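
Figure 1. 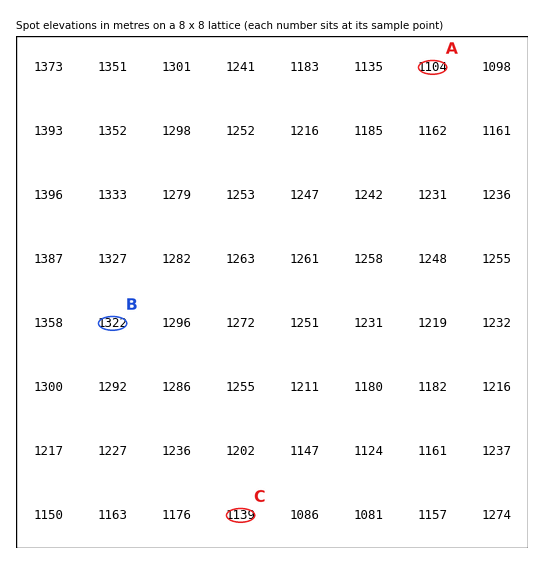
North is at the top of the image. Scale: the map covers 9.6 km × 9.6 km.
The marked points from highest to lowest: B C A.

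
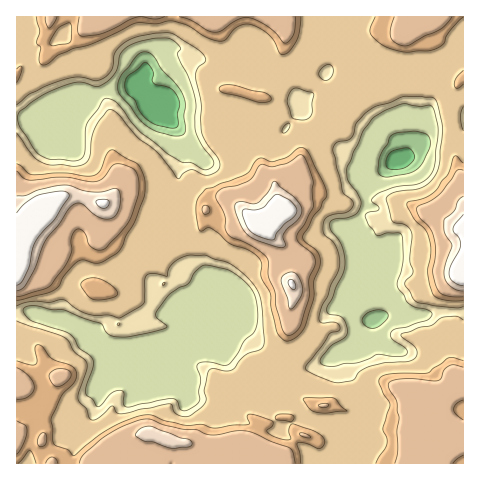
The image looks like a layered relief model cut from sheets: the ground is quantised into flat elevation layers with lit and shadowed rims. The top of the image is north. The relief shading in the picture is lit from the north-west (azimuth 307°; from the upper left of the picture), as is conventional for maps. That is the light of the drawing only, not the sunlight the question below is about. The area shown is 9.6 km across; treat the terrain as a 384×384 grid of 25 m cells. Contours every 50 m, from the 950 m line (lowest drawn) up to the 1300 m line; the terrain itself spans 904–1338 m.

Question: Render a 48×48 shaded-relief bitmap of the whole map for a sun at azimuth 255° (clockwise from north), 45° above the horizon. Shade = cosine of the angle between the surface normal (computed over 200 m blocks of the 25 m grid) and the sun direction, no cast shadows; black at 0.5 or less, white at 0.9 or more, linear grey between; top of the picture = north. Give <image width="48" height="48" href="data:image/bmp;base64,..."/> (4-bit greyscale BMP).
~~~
<image width="48" height="48" href="data:image/bmp;base64,Qk32BAAAAAAAAHYAAAAoAAAAMAAAADAAAAABAAQAAAAAAIAEAAATCwAAEwsAABAAAAAAAAAAAAAAABEREQAiIiIAMzMzAERERABVVVUAZmZmAHd3dwCIiIgAmZmZAKqqqgC7u7sAzMzMAN3d3QDu7u4A////AGnIVpmIiIiIiZiIiIiIYhaIiIiquoiHZTimRZqYiIiZmIeIh4h2QTmHiIibyoiIiDeDN4mpiJmqdVZnd3ZDR6lVeIeLypiIiDZzR4iJmJl0I0RGdlRFioRHeIibyoiIh0ZlV3d4iIYgIkZ3d4hnh1aIiZeLyoiIdneGV2RodVU0M3mIiIZ4hoqoiHaLy4iHVHeHVVNZY1Z3Mnu5iId3iKuVRXeb24iHZWVoZDFZhVd3Z53JiIh4iIdmZ4ityYiIiGVpgwBYh3eIiJ3JeIiIiHdmZ4m8p2ZoiESJgwA3iHd4iKy4aIiIh3ZFeZmYdVWKmDaYUiEmiIeIiKt0epiIh2RWiIiGVWiahXmVRTE3iIeIiIdmm6iIiHU2d3h2aKqIdZp1YwN4iIiIiIiImpmpiIdEZ4h3nMqId4hlQSaaqHeIiIiIiZrLt1dlVWeKy5iIiGUyNHm8uYdmZ3eIiJzd1yR3QlaKmIh4hyJHibuql3dVZ3eIiJzu2CFEM1aJiIm6dzaam8qYh3ZUZ4iIiJ3+2CADZmeJmau6mVaIiqqYd3ZUV4iIiJ7+2TACR3iInNuqqVVlaKymRWZ3VneIiL7u6hASN4iIvcrduhR1NqpkV3Z4dlZ4i+7u1wAzJYiJzKvu3QJWM3h3d3eIdlV5vczclkIlI3iIq7zu3DI3Y1iHeIiHZneaupvbiHMUIniIrMzdzEM2dWmXVniId4mZmazKmGEUEnmIrcvdzWQ1ZXmXRGeIiIiJu8y6ZBFUA4mXrMvtzYY0ZXqoU1eIiImb3N2lIhRRJpqYnM3tzJhjRYmYczaIiJqrzeyGMhIhWKuqq87cu5mFJImpZBR4iKyZzth4cwAlZ4mbu92pq6mHM3u4QyJoiLyay4aZcgEmhTasu8mImamHVGiGRDJXeKqrp2ipQTM0VDeqmHiamXZmZERXdkFHeJmZh3iYRWUzMjaIhmerqERVQyR5hzFHZ4dniJqXZ2MUMVd2ZXm8uxNUQ0abphFmVlNqmKuWd2ElM1dUWJrNu1QjRHq7gzVkJEW9qJlliVBFRFdCWbveqEEVZ63JZWYxNnvsiIh3iWNWZUZkWavupwBYiL25d2IDZ53ZiIh3iHd3djV2Z5vupwN4iK25hhAkWM64iIh3eId4hjRneInOp0aIiKu5cgATjO2oiIiHd4iIhlRXiInOlmZ4iIq6UABHve24iIiHZWqYh2VWeJndhkVniImpMAJ4ve64iJmGQ4uoiHd2aJnMh1VWeImnMSWJzu65mZhlRZuYiIiIeImZiHd2VoqWMUmrzO2ph2Z3d5iIiIiIiHiZq1aIiIqEAVm8u9yYd3iIiIdomIiIiIiIq1eYeIiFEUe8rMqYiIiIiIdpmIiIiIiIiHmnV4iGIleqq6qpiIiJh3iIiIiImYiIiJmod3d3Q1iZq7uph3ibpmiIiIibuYh3d4qnarlmZmZ5vLq5ZnittDeIiIq8uXZmZorIW9qHVXiImry4RYrNkxaImIq6uYdlRIraWLqIhmmXi7uYdou6cxaIiImquYiGQg=="/>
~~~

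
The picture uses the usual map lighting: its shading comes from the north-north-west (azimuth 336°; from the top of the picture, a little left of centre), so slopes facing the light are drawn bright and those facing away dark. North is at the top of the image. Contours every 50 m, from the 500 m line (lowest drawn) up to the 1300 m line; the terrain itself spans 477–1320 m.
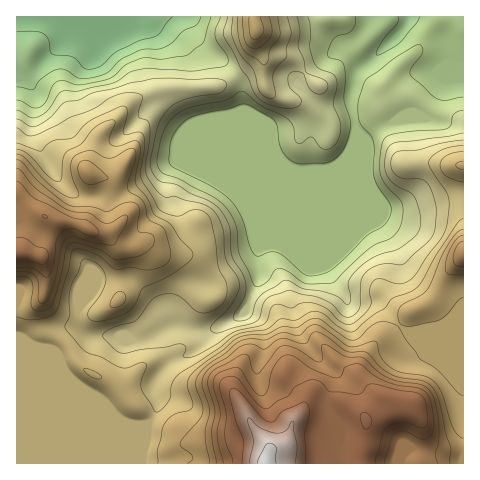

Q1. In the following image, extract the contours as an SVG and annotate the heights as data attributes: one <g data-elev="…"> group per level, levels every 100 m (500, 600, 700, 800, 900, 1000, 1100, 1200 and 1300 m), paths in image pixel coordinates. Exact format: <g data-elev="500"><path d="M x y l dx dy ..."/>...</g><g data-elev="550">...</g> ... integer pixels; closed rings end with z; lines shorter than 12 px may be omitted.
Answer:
<g data-elev="500"><path d="M172 17l-15 18-18 6-21 10-16 14-11 4-7-1-11-11-21-3-4-15-6-6-8-2-17 1"/></g><g data-elev="600"><path d="M463 97l-16 3-8-1-6-3-21-19-2-3 1-5 12-17-1-5-3-3-22 12-28 21-5 6-5 16-1 18 3 8 9 10 3 5 1 38 4 8 13 21 0 7-3 7-6 6-17 10-31 31-13 6-10 2-6-1-20-18-8-5-7 0-11 4-3 0-6-9-9-30-10-16-20-15-41-21-1-6 3-21 8-13 11-8 54-13 29 16 3 6 4 22 4 7 7 6 12 3 22-1 8-4 7-6 5-8 3-12 1-10-6-24 1-21-1-12-4-6-11-3-2-4 4-11 4-4 13-5 5-4 2-5 0-7"/><path d="M211 17l-8 25-16 13-25 4-21-1-16 7-13 12-14 5-20 3-14-4-5 0-6 4-8 18-7 5-6-1-10-5-5-2"/></g><g data-elev="700"><path d="M463 133l-16 4-50 5-5 2-4 3-3 14 1 13 7 9 17 10 4 4 6 18 0 13-5 8-14 12-27 9-18 14-8 12 3 14-2 7-3 0-7-6-6-4-13-3-16-2-14-8-5-1-25 17-4 5-3 12-3 4-5 2-7 1-4-1-1-4 12-19 1-13-3-10-11-18-2-26-5-13-7-9-9-7-17-7-16-9-17-4-6-8-3-8 8-38 3-8 6-9 8-6 11-5 35-7 5-4-1-6-3-2-8-1-63 0-56 13-17 8-12 2-17 16-13 8-7 0-12-7"/><path d="M228 17l-5 14 1 5 17 33 7 9 7 16 5 6 7 4 21 4 10-2 3-4-1-5-11-12-1-8 3-4 6-2 6 3 6 14 7 6 7-1 4-3 1-3-1-4-2-3-19-9-2-12-6-12 2-15-3-15"/></g><g data-elev="800"><path d="M463 146l-20 4-9 4-5 6 0 4 1 4 18 28 1 10-2 17-6 15-30 41-6 4-6 1-18-5-7 1-4 8 1 13-1 6-7 8-12 9-9-1-15-14-13-6-13 0-9 5-16-4-5 4-4 12-4 5-28 7-35 22-13 4-4-2 3-8-4-4-59 9-7-3-13-14 1-3 8-5 24-7 15-21 9-5 8-1 8 1 7 4 12 12 9 2 9-2 7-5 5-6 2-7-1-10-8-17-3-28-4-17-3-6-5-4-7-1-6 0-12 6-14-4-6-4-15-26-2-10 3-22 0-12-4-6-14 3-3-2 4-18-1-8-6-1-25 12-11 7-10 12-21 4-6 4-6 6-24-8"/><path d="M238 17l0 17 4 13 4 6 18 12 4-4 3-13 9-12-2-19"/></g><g data-elev="900"><path d="M463 396l-5-4-21-23-17-11-14-18-7-12-3-3-11-3-7 0-8 5-12 11-7 2-7-3-23-17-8-1-16 9-14-1-17 7-17 1-10 2-43 33-7 7-2 6 1 6 5 14-1 4-4 4-14 3-10 10-7 27 1 12"/><path d="M94 378l5 1 3-2-8-6-7-3-3 1 2 5z"/><path d="M17 317l11 3 11-1 9-2 7-5 4-6 10-37 2-16 4-4 7 0 14 5 16 13 6 3 12-3 16 3 12-2 9-5 4-10-7-24-15-9-6-19-5-5-8-4-2-3 0-7 8-24-2-9-5 0-18 9-7-1-13-7-8 2-8 4-4 5 0 10 8 23-1 2-4 2-8-2-12-8-12-10-17-20-8-4"/><path d="M111 307l6 0 6-3 3-6-2-5-5-2-4 3-5 8z"/><path d="M463 229l-7 4-10 15-19 42-6 5-16 8-5 4-2 6 1 8 3 4 8 1 29-6 8-6 12-14 4-2"/><path d="M463 161l-5 1-2 3 2 3 5 2"/><path d="M249 17l1 17 1 4 4 1 5-2 4-5-4-15"/></g><g data-elev="1000"><path d="M450 463l1-16-5-13-8-36-7-12-10-5-19-3-10-3-11-7-14-15-20-2-21-15-10-4-4 2-5 8-2 2-22-6-6 2-13 9-12-5-9 1-36 26-4 6-1 6 7 27-4 24 5 29"/><path d="M17 272l11 0 7 4 4 8 0 17 2 2 4 0 3-4 5-12 8-39 4-9 4-2 5 0 18 5 21 3 12-18 3-9-2-3-2 0-13 8-6 0-15-10-16-1-7-3-30-20-16-18-4-3"/><path d="M463 241l-3 1-3 4-4 12 2 7 8 2"/></g><g data-elev="1100"><path d="M385 463l6-24 4-6 4-2 6 0 19 8 4-1 4-4 2-8-1-10-3-16-4-7-8-5-20-3-13-4-11-6-11-9-5-2-12 3-5 9-4 2-4-1-21-8-16-12-8-2-7 2-6 7-4 10-3 16-5 6-4-1-4-3-13-21-4-3-4 0-12 3-7 6-2 9 7 27-3 24 6 26"/><path d="M17 263l15-1 11 2 4-2 2-6-2-5-2-2-10-3-9-7-9-2"/><path d="M46 218l2-1-1-1-5-1z"/></g><g data-elev="1200"><path d="M306 463l-1-29 4-22-2-9-5-1-17 8-5 3-6 8-4 1-10-6-21-25-7-3-2 3 0 7 6 23 8 20-2 22"/><path d="M364 428l3 1 2-1 3-7-2-5-6-4-2 1-2 4z"/></g><g data-elev="1300"><path d="M276 463l0-16-6-4-5 3-8 17"/></g>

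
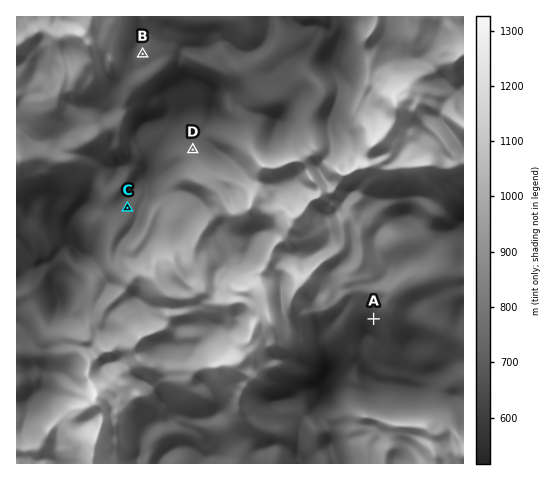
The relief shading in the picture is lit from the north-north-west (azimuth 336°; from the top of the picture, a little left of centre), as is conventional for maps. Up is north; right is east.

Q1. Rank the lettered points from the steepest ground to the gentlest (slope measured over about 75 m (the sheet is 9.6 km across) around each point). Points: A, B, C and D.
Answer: A D C B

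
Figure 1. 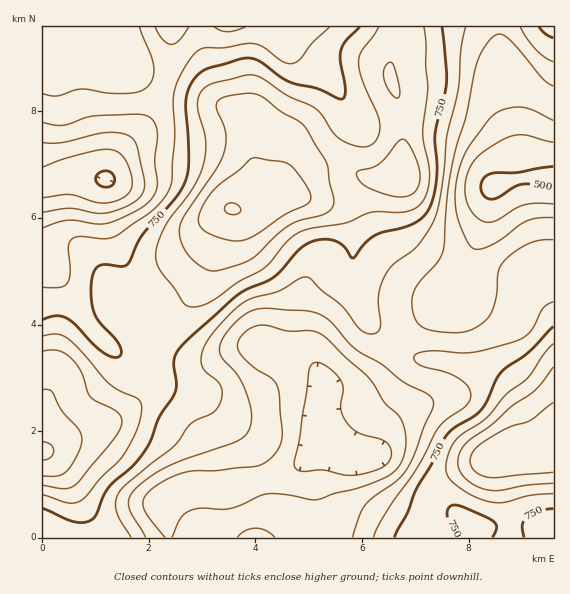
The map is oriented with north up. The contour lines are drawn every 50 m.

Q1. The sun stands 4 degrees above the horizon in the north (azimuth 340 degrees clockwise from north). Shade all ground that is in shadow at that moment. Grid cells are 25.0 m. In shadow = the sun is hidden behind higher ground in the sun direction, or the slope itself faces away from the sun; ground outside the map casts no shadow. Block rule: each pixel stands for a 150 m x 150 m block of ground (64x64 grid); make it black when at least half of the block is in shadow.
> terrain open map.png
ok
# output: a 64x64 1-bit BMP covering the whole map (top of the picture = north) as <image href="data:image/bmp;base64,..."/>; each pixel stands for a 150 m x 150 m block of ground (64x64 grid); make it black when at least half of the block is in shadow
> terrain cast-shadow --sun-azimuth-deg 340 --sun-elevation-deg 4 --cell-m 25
<image width="64" height="64" href="data:image/bmp;base64,Qk0+AgAAAAAAAD4AAAAoAAAAQAAAAEAAAAABAAEAAAAAAAACAAATCwAAEwsAAAIAAAAAAAAA////AAAAAAB//8AAAAAD/3//4AAAAAf////gAAAAD/////gAAAAf/////AAAAD//////gAAAP//////gAAAf////////AA/////////AA/////////AAAz//////8AAAB///D//wAAAB//8H//AAAAB//g//8AAAAB/kH//wAAAAD8A///AAAAAHwH//8wAAAAGA///3wAAAAAH////gAAAAA////+AAAAAf////4AAAAD///+AAAAAAf///4AAAAAB////gAAAAAP///8AAAAAAf///gHgAAAB///+B/AAAAD///4f8AAAAH///j/wAAAAf/////AAAAA/////8AAAAB/////wAAAAD/////AAAAAP////8AAAAA/////wAAAAH/////AAAAA/////+AAAAD/////8AAAAP/////wAAAAH/////gAAAAA////+AAAAAA/v//8APwAAAAP//wB/wAAAAH//gf/AAAAAD////8AAAAAD////4AAAAAH////gAAAAAf///+AAAAAB////8AAAAAP////wAAAAA/////AAAAAH////+AAAAAf/8//4AAAAA/gg//AAAAAD+AD/8AAAAAH8AH/wAAAAAP4EMCAAAAAAfgQAAAAAAAA/DAAAAAAAAD8cAAAAAAAAPxwAAAAAAAAfHAAAAAAAAB4AAAAAAAAADAA=="/>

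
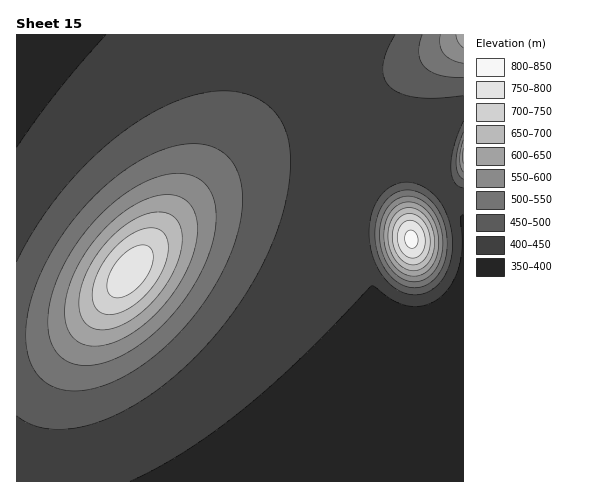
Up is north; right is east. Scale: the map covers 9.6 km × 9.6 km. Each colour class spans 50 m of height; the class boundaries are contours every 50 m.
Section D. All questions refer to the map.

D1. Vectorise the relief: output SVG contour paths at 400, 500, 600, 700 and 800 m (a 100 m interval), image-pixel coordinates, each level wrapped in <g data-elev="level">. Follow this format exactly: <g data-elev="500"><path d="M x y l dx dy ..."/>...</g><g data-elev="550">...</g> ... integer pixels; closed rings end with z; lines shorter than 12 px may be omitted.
<g data-elev="400"><path d="M130 481l28-13 28-17 28-19 29-23 59-52 69-71 4 1 20 14 14 5 17-1 14-8 11-13 8-18 3-20-1-28 2-4"/><path d="M106 35l-49 56-40 56"/></g><g data-elev="500"><path d="M67 390l16 0 19-4 18-8 20-11 19-15 19-18 17-19 15-21 13-23 9-22 7-21 3-21 0-18-4-16-7-12-10-10-17-6-18-1-21 5-22 10-24 15-22 19-21 23-18 25-14 26-11 25-6 25-1 23 3 20 9 15 12 10z"/><path d="M414 288l13-3 12-11 7-17 1-19-4-19-10-16-13-10-7-2-8-1-13 5-10 11-6 15-1 19 5 19 8 15 12 10z"/><path d="M463 132l-5 16-2 14 2 11 5 6"/><path d="M422 35l-3 9 0 9 2 8 4 6 6 5 9 3 23 2"/></g><g data-elev="600"><path d="M92 346l10 0 11-3 24-13 23-20 18-25 14-26 5-26 0-12-2-9-5-7-6-6-10-4-12 0-12 3-14 6-14 9-14 13-13 14-11 15-9 16-6 17-4 15 0 14 2 12 6 9 9 6z"/><path d="M411 276l12-2 8-7 6-12 2-15-4-15-7-13-9-7-12-3-9 3-8 8-5 12-1 13 2 14 6 11 10 9z"/><path d="M463 148l0 16"/><path d="M456 35l2 7 5 6"/></g><g data-elev="700"><path d="M109 315l11-3 14-7 13-12 11-15 7-15 3-14-1-11-7-8-6-2-7 0-15 6-16 13-13 16-9 19-2 16 2 7 3 5 6 3z"/><path d="M410 264l7 0 7-4 4-8 2-10-1-10-5-10-6-6-8-3-7 2-6 5-3 7-2 9 1 10 4 8 6 7z"/></g><g data-elev="800"><path d="M410 248l6-1 2-6-1-7-6-4-5 3-1 5 1 7z"/></g>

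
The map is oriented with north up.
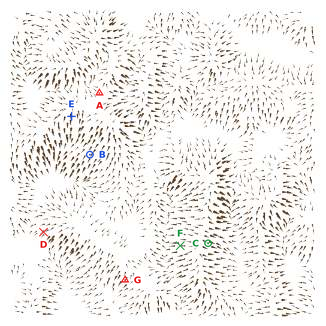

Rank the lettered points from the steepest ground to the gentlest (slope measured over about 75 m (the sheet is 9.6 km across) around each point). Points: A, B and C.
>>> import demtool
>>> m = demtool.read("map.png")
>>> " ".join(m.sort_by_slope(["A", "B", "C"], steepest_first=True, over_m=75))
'C B A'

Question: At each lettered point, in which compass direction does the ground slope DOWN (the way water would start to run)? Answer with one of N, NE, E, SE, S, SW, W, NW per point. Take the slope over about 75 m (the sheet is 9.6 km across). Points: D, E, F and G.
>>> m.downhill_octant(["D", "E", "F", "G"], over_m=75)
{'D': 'SW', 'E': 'S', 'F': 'W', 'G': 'SW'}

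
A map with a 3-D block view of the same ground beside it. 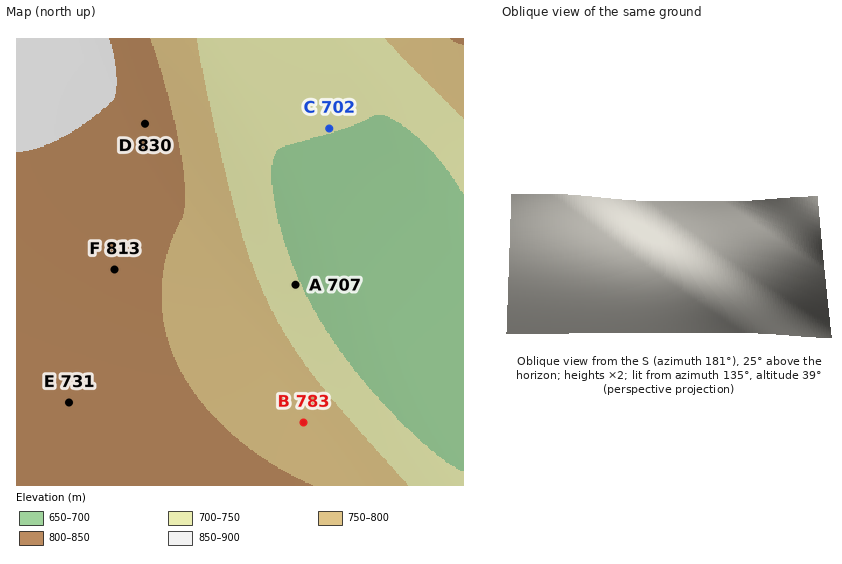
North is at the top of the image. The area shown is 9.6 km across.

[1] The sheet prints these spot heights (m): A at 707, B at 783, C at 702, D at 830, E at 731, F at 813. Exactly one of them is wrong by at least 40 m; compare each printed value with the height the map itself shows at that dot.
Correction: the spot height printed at E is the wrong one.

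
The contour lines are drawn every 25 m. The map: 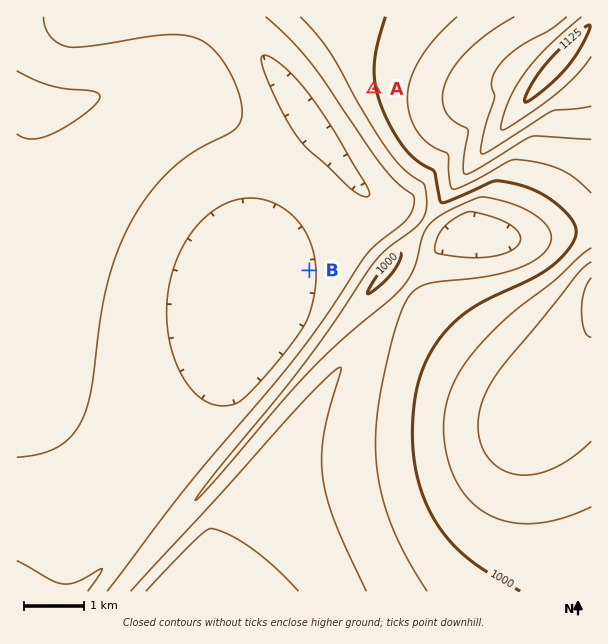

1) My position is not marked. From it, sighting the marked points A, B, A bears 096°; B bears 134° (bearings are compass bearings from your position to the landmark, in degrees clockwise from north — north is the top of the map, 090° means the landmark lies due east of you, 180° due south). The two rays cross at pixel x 90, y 59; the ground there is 960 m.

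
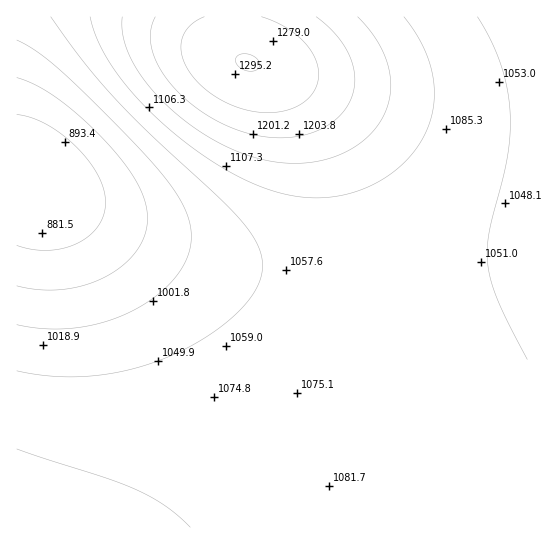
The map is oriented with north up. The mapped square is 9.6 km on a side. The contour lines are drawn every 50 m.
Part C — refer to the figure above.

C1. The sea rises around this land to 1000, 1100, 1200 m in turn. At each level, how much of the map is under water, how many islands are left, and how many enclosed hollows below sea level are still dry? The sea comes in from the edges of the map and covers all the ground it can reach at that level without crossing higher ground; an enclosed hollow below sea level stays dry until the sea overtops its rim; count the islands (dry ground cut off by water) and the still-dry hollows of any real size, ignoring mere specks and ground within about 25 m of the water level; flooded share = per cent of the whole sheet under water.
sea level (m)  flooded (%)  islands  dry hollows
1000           13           0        0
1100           79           0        0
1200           92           0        0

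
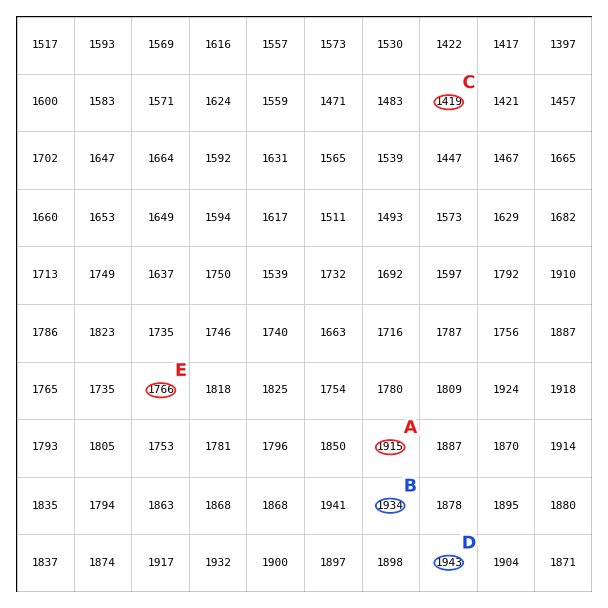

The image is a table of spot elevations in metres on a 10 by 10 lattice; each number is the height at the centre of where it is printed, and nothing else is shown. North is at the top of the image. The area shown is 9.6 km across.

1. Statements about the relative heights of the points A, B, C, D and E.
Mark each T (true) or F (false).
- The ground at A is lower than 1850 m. F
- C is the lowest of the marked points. T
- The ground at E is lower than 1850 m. T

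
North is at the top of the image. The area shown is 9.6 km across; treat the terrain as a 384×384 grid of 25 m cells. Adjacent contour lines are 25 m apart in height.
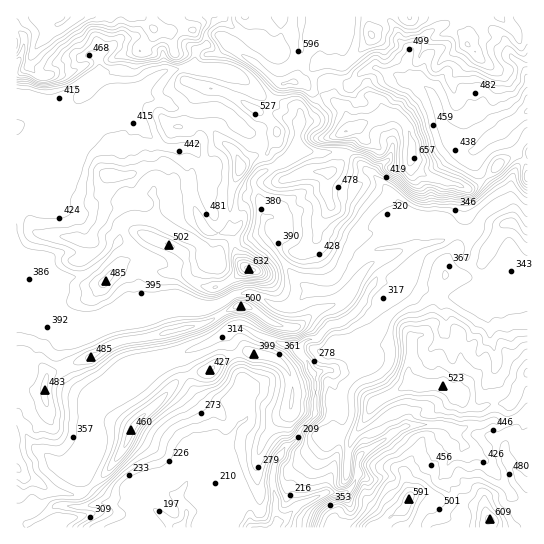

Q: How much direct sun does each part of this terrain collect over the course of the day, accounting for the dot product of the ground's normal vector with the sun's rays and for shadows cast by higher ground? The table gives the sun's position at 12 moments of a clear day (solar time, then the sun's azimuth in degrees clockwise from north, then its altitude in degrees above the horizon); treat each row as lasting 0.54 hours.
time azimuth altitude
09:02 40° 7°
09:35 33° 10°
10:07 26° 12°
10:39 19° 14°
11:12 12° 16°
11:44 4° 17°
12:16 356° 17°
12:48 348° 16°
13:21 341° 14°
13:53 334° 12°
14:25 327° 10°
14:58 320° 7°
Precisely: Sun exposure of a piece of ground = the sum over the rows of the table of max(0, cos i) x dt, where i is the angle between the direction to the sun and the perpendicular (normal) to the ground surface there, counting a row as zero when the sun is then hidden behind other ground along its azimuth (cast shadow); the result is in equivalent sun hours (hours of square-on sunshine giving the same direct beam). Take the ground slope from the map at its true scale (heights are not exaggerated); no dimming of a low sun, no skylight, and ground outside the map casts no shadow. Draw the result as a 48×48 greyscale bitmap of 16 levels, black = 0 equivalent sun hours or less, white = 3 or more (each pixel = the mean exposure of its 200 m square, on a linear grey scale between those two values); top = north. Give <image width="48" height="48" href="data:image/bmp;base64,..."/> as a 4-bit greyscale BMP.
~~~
<image width="48" height="48" href="data:image/bmp;base64,Qk32BAAAAAAAAHYAAAAoAAAAMAAAADAAAAABAAQAAAAAAIAEAAATCwAAEwsAABAAAAAAAAAAAAAAABEREQAiIiIAMzMzAERERABVVVUAZmZmAHd3dwCIiIgAmZmZAKqqqgC7u7sAzMzMAN3d3QDu7u4A////AHioYhE1Z4lUd3diAWmKqJztczV4iIhomVVby6h3d3VWZ3d0RTO9/s7NyERVh2jcmFZAAANVVlaGV3d2VUIX//ybvIRWiJqplzNHmnIjRWZWd3eHVzMhAxbdvNudqqvbYzarqZYBJFVmd3d2RlRDJFKnqa25uL3YWHmph3lgASNWZ3d1RWdUM3Y1V6mYm7uVe6qGV3ilASNGZ3dmU0plMmaO3siJjKpWqYYyRneKMjVVZmZ3hASlQ1QH7cqJiHVoh3IRRnd4c0RERVV4lhA4eIcRKtyYmFZ5iGVFZ3d4oxIyM0RplzEb6YoyIVmXQli7qWVWd3eK2yASM0ZmZ2QzqIhxIxMxAAESNmZoh3eZzsMSNFZmepd2V4eGERI1M1hmRGZ4dmZnitxDMRNFeZh2eYjPtAABR3mqlXiGQzRWaJy1IAEzNXeYaqrf/HeIqpeZlniYQQE0VnnLdTMQACa3WYiZvJq7y6iJiIispyAAEiNYrsYQAEyxETZ3eZiZmZmIm5mqvfsgAAAAJruGrLYSZmd3d4iKmImouqqYms76YxAAACV5YgAEqpmIdndYl6mrvJmId3i+//2VIAAAAAIhK+uZmKuoiqyrvIiIhmZ3ia3//mAAB+/nICq5nP/brcqZmYiHQyE1d3eHZFZDrJm7hCKZiszLu5eIiHh3d2MjREVUEABGIRR6u4RJiKmYiHd3d2Z3h2UzMzEAFWIAACZ2VZhIqImGVWd3d3h1VpyUREVEnf1AAmYyNFljh3iHZ3d3eId2IRbJZnh3iXhq/rMAFFaUOJeImpVnd2RFiWNqmGQ0d3bP/4IzI1VphXmbp4dWdUIREkVodCONlCSNymqnVUVDRUV5qIl1VGV4mqdVVq7HMURUdoiHZURVVUMyNUZ1R3qru6hFnLhESKmVV3d3UyJFVDEAACRne4mZiHh0NFVnaoeKZVZnYjMzMhAAABNquYiHd3Z3d3eHiXd6YyNUV4QzIAAAAAAjU3iIiIZVVnd3iIdUMQAlZ2YyAAAAADEBIHeIiIZDNFVXiIhDWGMRRDMgAAEUnfkQEnd3iIm8uEVoh3djFd/IiEEAEySN/8phCHd3eJvLu7mqp1V7QTe8hRAAF3aLupnMRmd3eJqYmquYd1OspyNjAAABRYiqmHi8pld3ZoiZiYQhJXvJhkVWdBBHY3qodlaKmGVnZWiIiGVmZYmGVql73bhUI3qoZVVGq2VUVVeJhmjcu7hjJoQiR6zJVbyXVWVDOUICRVVnd5uGRFQ1lzAAJIu5v9yGVWZDNCAAFFRFV3VFUxOLhBABat2L//p1VVRDJAAAAVQzIjV0WcuWITNGeYe925hDQyERIyJ2UhVCEAI5y4UwBbynMhJ5ZUMhUxAUVXRHeHQgAAAAIQABapmHZnMAAlNWExF6o0YiMyJYVEI2NlE6qId4mpggESU2YiiWMmhRABACekBEAiaZh2Z3h4hiNAAgJohUJUVkEAAAA0V1RK2mVnd3d3d5YgAneJhzSFVnYxEyI4qZuXpUZ3d3d3eJgzQzaHZElw=="/>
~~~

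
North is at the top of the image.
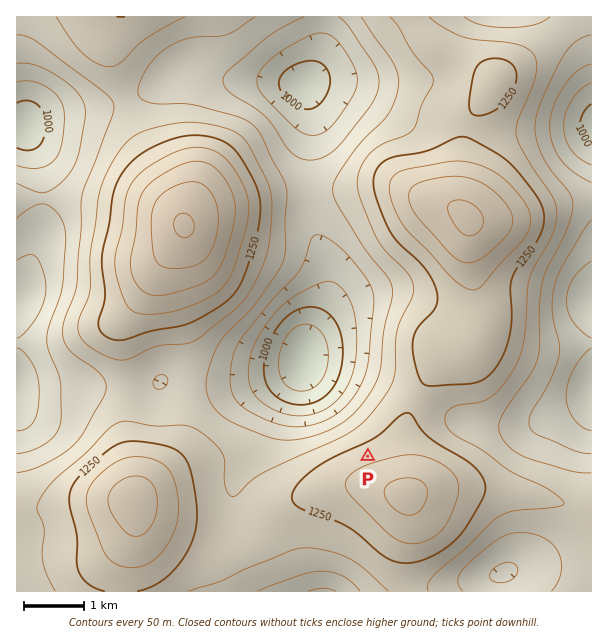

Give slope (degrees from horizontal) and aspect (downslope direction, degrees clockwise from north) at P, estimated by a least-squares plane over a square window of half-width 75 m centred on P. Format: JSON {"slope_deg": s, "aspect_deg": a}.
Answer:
{"slope_deg": 8, "aspect_deg": 342}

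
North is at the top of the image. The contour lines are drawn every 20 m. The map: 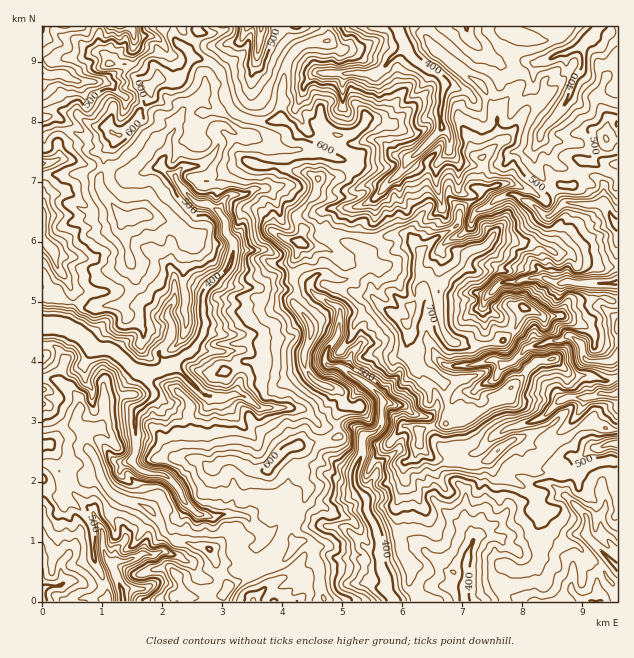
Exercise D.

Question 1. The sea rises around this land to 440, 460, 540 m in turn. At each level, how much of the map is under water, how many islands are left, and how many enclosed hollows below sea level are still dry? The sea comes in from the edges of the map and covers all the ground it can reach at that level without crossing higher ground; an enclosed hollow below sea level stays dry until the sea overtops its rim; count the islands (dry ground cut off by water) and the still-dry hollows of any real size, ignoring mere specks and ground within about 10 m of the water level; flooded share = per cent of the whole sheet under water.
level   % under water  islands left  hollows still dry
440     14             0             0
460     22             0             0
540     61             0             0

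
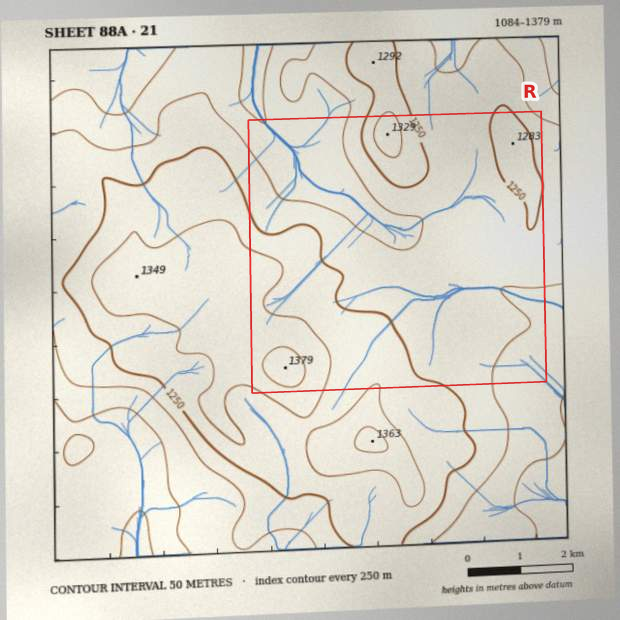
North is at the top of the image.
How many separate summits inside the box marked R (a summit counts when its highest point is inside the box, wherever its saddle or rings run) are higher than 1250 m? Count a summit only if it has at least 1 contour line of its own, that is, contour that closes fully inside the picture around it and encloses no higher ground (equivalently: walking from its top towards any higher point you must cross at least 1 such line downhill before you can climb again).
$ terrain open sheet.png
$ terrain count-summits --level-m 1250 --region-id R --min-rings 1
3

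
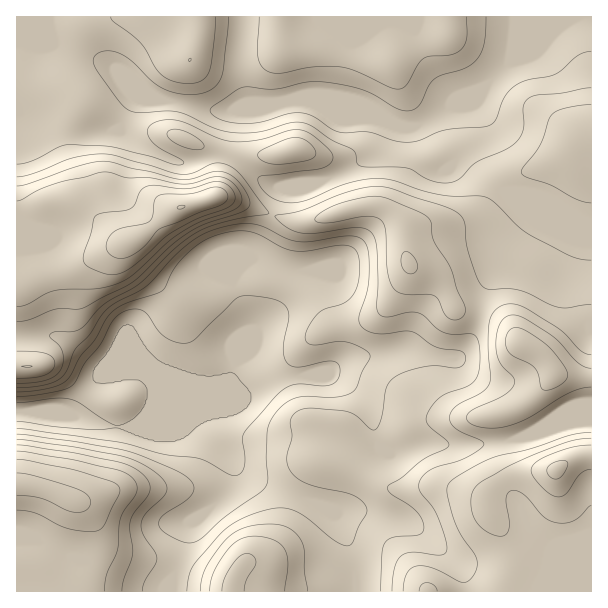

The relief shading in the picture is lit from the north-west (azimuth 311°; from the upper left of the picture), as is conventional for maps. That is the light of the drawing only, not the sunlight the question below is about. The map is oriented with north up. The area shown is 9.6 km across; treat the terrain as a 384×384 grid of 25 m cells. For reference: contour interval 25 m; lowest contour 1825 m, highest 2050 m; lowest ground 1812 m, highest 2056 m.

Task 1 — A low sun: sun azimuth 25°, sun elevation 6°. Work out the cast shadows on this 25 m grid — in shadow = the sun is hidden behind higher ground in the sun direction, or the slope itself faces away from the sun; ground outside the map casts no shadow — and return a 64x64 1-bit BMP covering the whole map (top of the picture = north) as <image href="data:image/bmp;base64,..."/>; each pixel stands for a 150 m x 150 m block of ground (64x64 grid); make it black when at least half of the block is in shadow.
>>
<image width="64" height="64" href="data:image/bmp;base64,Qk0+AgAAAAAAAD4AAAAoAAAAQAAAAEAAAAABAAEAAAAAAAACAAATCwAAEwsAAAIAAAAAAAAA////AAAAAAAAAAAAAAAAAAAAAAAAAAAAAAAAAAAAAAAAAAAAAAAAAAAAAAAAAAAAAAAAAAAAAAAAAAAAAAAAAAAAAAAAAAAAAAAAAAAAAAAAAAAAAAAAAAAAAAAAAAAgAAAAAAAAAHAAAAAAAAAAIAAAAAAAAAAAAAAAAAAAAAAAAAAAAAAAAAAAAAAAAGAAAAAAAAAA+ADAAAAAAAB4AOAAAAAAAAAA+AAAAAAAAAD8AAAAAAAAAvwAAAAAAAAA+AAAAAAAAADgAAAAAAAAAAAAAAAAAAAAAAAAAAAAAAAAAAAAAAEAAABgAAAAAYAAAHgAAAABAAAAfAAAAAAAAAB8AAAAAAAAAH4AAAAAAAAAf4AAAAAAAAA/8AAAAAAAAAH4AAAAAAAAAfwP+AAAAAAB/z/+AAAAAAD///4AAAAAAP///wAAAAAAf/z/AAAAAAA/8AQAAAAAAA+AAAAAAAAAAAAAAAAAAAAAAAAAAAAAAAAMAAAAAAAAAB+AAAAAAAAAH4AAAAAAAHAAAAAAAAAA4AAAAAAAAAAAAAAAAAAAAAAAAAAAAAAAAAAAAAAAAAAAAAAAAAAAAGAAAAAAAAAB8AADgAAAAAPwAAMAAAAAA4AAAAAAAAAAAAAAAAAAAAAAAAAAAAAAAAAAAAAAAAAAAAAAAAAAAAAAAAAAAAAAAAAAAAAAAA=="/>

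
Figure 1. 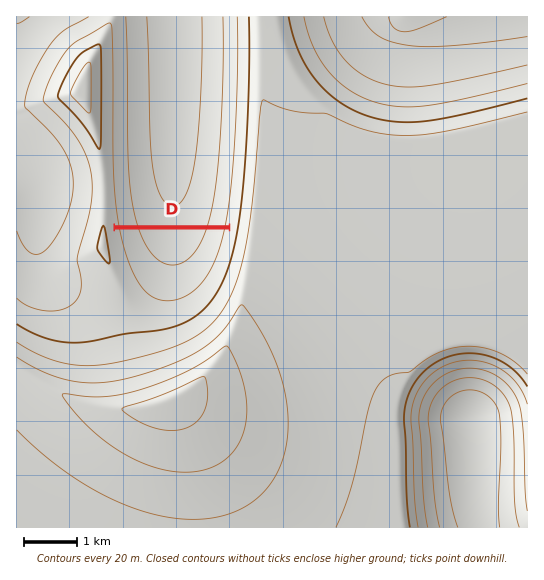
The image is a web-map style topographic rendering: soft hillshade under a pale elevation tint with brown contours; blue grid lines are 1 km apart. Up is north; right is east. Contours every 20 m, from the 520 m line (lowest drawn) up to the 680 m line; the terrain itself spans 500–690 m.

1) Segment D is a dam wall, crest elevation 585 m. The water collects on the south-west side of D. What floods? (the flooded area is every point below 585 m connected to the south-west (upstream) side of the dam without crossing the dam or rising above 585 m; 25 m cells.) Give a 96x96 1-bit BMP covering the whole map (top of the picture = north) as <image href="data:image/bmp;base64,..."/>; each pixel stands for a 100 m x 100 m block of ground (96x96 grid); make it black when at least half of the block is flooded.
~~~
<image width="96" height="96" href="data:image/bmp;base64,Qk2+BAAAAAAAAD4AAAAoAAAAYAAAAGAAAAABAAEAAAAAAIAEAAATCwAAEwsAAAIAAAAAAAAA////AAAAAAAAAAAAAAAAAAAAAAAAAAAAAAAAAAAAAAAAAAAAAAAAAAAAAAAAAAAAAAAAAAAAAAAAAAAAAAAAAAAAAAAAAAAAAAAAAAAAAAAAAAAAAAAAAAAAAAAAAAAAAAAAAAAAAAAAAAAAAAAAAAAAAAAAAAAAAAAAAAAAAAAAAAAAAAAAAAAAAAAAAAAAAAAAAAAAAAAAAAAAAAAAAAAAAAAAAAAAAAAAAAAAAAAAAAAAAAAAAAAAAAAAAAAAAAAAAAAAAAAAAAAAAAAAAAAAAAAAAAAAAAAAAAAAAAAAAAAAAAAAAAAAAAAAAAAAAAAAAAAAAAAAAAAAAAAAAAAAAAAAAAAAAAAAAAAAAAAAAAAAAAAAAAAAAAAAAAAAAAAAAAAAAAAAAAAAAAAAAAAAAAAAAAAAAAAAAAAAAAAAAAAAAAAAAAAAAAAAAAAAAAAAAAAAAAAAAAAAAAAAAAAAAAAAAAAAAAAAAAAAAAAAAAAAAAAAAAAAAAAAAAAAAAAAAAAAAAAAAAAAAAAAAAAAAAAAAAAAAAAAAAAAAAAAAAAAAAAAAAAAAAAAAAAAAAAAAAAAAAAAAAAAAAAAAAAAAAAAAAAAAAAAAAAAAAAAAAAAAAAAAAAAAAAAAAAAAAAAAAAAAAAAAAAAAAAAAAAAAAAAAAA8AAAAAAAAAAAAAAD/gAAAAAAAAAAAAAH/wAAAAAAAAAAAAAP/4AAAAAAAAAAAAAP/8AAAAAAAAAAAAAf/8AAAAAAAAAAAAAf/+AAAAAAAAAAAAAf/+AAAAAAAAAAAAA///AAAAAAAAAAAAA///AAAAAAAAAAAAA///gAAAAAAAAAAAB///gAAAAAAAAAAAB///gAAAAAAAAAAAB///gAAAAAAAAAAAB///wAAAAAAAAAAAAAAAAAAAAAAAAAAAAAAAAAAAAAAAAAAAAAAAAAAAAAAAAAAAAAAAAAAAAAAAAAAAAAAAAAAAAAAAAAAAAAAAAAAAAAAAAAAAAAAAAAAAAAAAAAAAAAAAAAAAAAAAAAAAAAAAAAAAAAAAAAAAAAAAAAAAAAAAAAAAAAAAAAAAAAAAAAAAAAAAAAAAAAAAAAAAAAAAAAAAAAAAAAAAAAAAAAAAAAAAAAAAAAAAAAAAAAAAAAAAAAAAAAAAAAAAAAAAAAAAAAAAAAAAAAAAAAAAAAAAAAAAAAAAAAAAAAAAAAAAAAAAAAAAAAAAAAAAAAAAAAAAAAAAAAAAAAAAAAAAAAAAAAAAAAAAAAAAAAAAAAAAAAAAAAAAAAAAAAAAAAAAAAAAAAAAAAAAAAAAAAAAAAAAAAAAAAAAAAAAAAAAAAAAAAAAAAAAAAAAAAAAAAAAAAAAAAAAAAAAAAAAAAAAAAAAAAAAAAAAAAAAAAAAAAAAAAAAAAAAAAAAAAAAAAAAAAAAAAAAAAAAAAAAAAAAAAAAAAAAAAAAAAAAAAAAAAAAAAAAAAAAAAAAAAAAAAAAAAAAAAAAAAAAAAAAAAAAAAAAAAAAAAAAAAAAAAAAAAAAAAAAAAAAAAAAAAAAAA="/>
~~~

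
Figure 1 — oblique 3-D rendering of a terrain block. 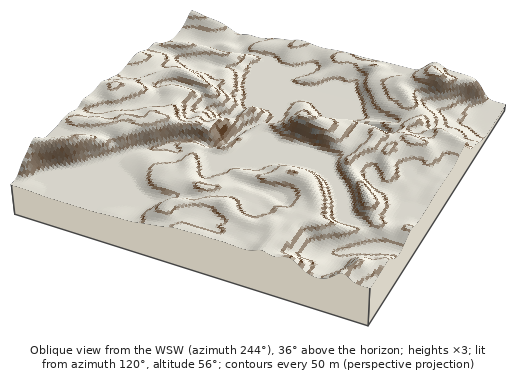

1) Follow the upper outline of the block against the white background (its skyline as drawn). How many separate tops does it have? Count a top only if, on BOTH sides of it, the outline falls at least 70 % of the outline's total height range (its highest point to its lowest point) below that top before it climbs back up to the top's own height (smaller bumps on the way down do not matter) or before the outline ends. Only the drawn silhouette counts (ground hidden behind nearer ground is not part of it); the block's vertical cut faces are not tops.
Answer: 0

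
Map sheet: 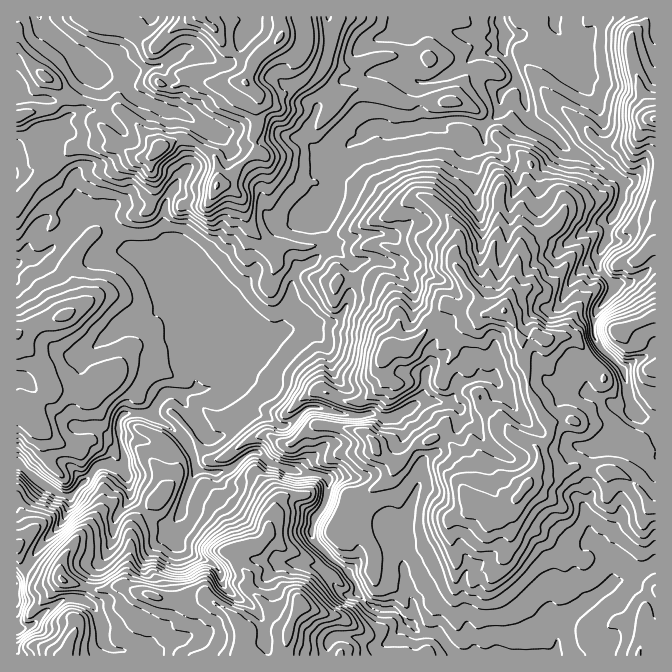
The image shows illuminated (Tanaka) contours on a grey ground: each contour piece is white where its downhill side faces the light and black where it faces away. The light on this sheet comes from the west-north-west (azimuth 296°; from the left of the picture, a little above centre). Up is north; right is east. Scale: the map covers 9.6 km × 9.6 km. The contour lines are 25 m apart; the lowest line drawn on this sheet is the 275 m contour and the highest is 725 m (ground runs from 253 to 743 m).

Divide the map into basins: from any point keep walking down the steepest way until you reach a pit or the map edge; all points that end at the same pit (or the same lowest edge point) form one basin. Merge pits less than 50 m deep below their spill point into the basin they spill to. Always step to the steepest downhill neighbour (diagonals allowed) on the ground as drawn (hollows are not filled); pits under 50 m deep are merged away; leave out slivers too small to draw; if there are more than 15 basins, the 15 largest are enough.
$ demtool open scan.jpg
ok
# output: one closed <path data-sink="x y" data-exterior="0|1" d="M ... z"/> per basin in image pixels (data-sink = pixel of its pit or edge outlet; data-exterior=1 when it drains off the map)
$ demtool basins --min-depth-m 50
<path data-sink="17 463" data-exterior="1" d="M17 48l-1 500 5 16 7 7 17 8 15-1 9 9 0 20 7 13 0 10-7 12-3 10 1 4 589-1-1-409-6 3-12 12-7 0-13 5-34 34-17 32-4 4-17 3-10-5-13 5-9-19-9-9-16 3-5-2-5-17-24-32 0-11 5-12-1-8-12-19-16-14-13-3-17 10-8 8-44 17-10 12-4 1-17 0-10 4-22-4-15 4-21-21-10-32-9-7-12-5 1-6-1-14-2-5-7-7-22-12-10 0-18 9-37-37-47-12-10-6-11-12-10-5z"/><path data-sink="505 35" data-exterior="0" d="M645 16l-307 0-5 21-3 2-22 0-6 14-22-15-24 20-10 20 0 5 12 10 1 5-3 10 2 20-4 5 0 10 5 9-12 7-13 13-3 6-9 5-1 2 9 3 9 7 10 32 21 21 15-4 19 4 13-4 17 0 4-1 10-12 44-17 18-15 7-3 10 2 19 15 12 19 1 8-5 12 0 11 24 32 5 17 5 2 16-3 9 9 9 19 13-5 10 5 17-3 4-4 17-32 34-34 13-5 7 0 12-12 7-4 0-125-8-8-17-55 0-20 15-15z"/><path data-sink="40 17" data-exterior="1" d="M82 16l-65 0-1 31 28 29 10 5 11 12 10 6 47 12 37 37 18-9 10 0 22 12 7 7 2 5 1 21 10-3 18-22 12-7-5-9 0-10 4-5-2-20 3-10-7-10-12-7-28 3-17-8-5 0-15 10-13-2-4-4-2-15 2-3-4-7 1-9-10-3-7-7-13-7-31-3z"/><path data-sink="17 584" data-exterior="1" d="M17 549l-1 106 49 1 4-14 7-12 0-10-7-13 0-20-9-9-15 1-17-8-7-7z"/>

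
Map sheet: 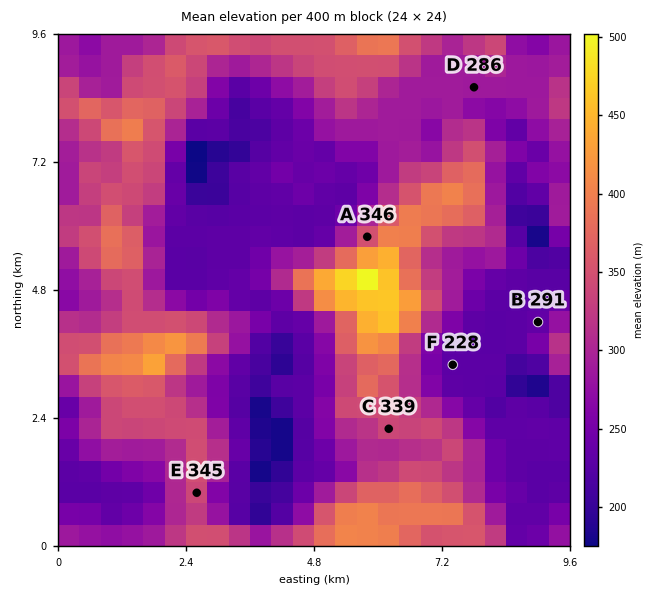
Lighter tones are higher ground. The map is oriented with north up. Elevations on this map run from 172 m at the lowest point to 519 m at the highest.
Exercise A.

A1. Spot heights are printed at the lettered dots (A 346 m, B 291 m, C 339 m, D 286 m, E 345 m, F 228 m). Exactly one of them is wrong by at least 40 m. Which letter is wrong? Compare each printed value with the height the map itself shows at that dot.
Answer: B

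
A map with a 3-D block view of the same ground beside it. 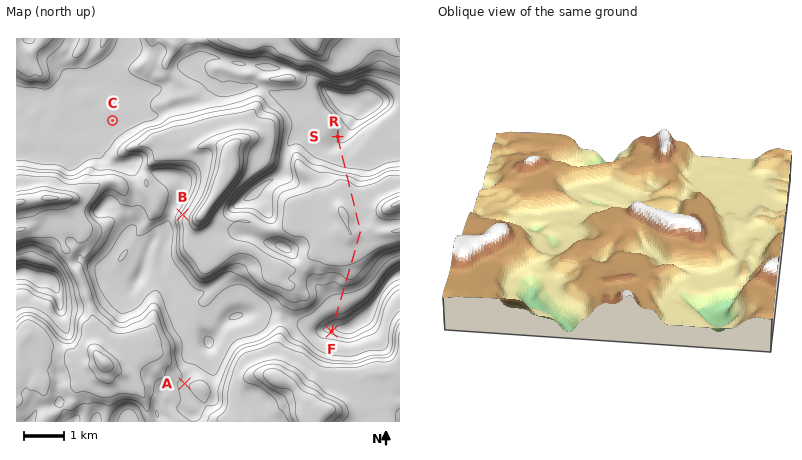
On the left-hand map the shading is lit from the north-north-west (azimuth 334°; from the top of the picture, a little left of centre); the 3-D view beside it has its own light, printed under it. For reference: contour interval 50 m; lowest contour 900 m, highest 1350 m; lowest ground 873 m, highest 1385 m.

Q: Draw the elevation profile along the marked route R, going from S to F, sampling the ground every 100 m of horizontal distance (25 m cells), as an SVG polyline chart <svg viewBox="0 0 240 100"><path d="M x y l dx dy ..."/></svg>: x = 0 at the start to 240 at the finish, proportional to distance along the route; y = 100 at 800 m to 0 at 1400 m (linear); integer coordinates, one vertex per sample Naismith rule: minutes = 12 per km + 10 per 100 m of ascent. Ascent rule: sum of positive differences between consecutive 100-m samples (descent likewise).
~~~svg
<svg viewBox="0 0 240 100"><path d="M0 66l5 0 5 0 4-2 5-3 5 0 5-1 4 0 5-2 5-5 5-9 4-9 5-3 5-1 5 0 4 0 5 0 5-1 5 0 4 0 5 0 5 0 5 0 4 0 5-1 5-1 5 0 4 1 5 1 5 1 5 0 4 0 5 1 5 1 5 2 4 2 5 2 5 3 5 4 4 6 5 5 5 2 5 0 4 1 5 0 5 2 5 5 5 5 4 6 5 3 5 0 2-3"/></svg>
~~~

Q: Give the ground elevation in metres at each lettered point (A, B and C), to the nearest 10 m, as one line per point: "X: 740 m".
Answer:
A: 1100 m
B: 1180 m
C: 1040 m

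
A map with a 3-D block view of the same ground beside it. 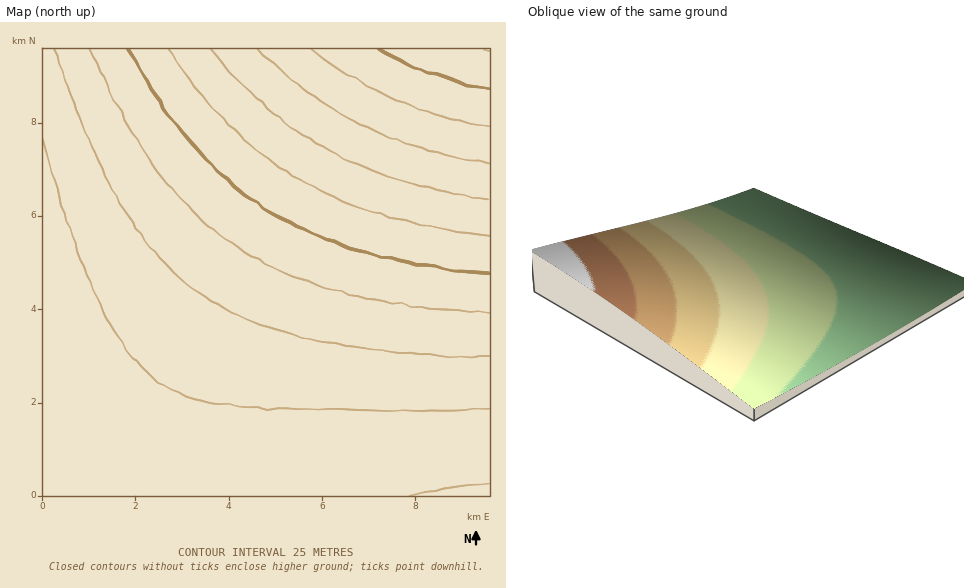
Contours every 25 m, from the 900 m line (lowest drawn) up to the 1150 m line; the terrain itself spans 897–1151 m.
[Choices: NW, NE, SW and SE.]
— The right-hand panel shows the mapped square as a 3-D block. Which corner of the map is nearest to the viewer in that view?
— NW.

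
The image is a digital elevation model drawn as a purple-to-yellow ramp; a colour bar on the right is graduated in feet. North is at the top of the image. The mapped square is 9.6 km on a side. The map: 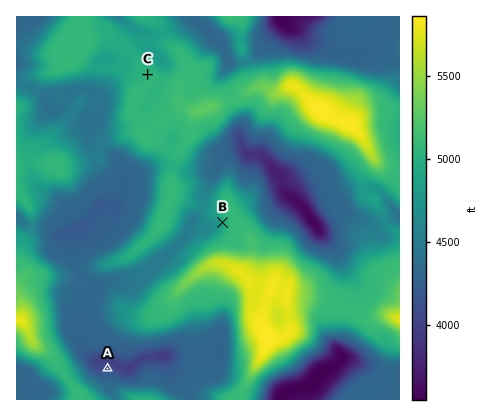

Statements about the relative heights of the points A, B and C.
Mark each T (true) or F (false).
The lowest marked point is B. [F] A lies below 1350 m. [T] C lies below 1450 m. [F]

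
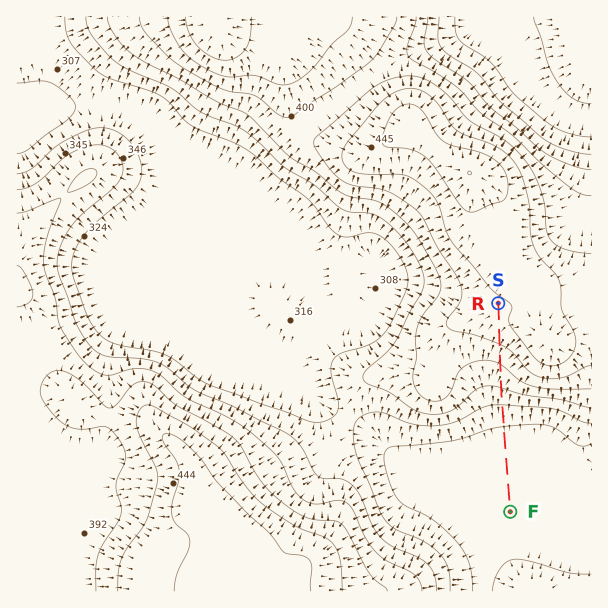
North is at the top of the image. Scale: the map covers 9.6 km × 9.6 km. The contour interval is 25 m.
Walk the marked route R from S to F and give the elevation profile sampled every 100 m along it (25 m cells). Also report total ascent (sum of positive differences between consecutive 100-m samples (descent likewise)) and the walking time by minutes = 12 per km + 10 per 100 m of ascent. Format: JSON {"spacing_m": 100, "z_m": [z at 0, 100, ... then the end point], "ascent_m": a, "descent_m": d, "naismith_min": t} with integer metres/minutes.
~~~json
{"spacing_m": 100, "z_m": [423, 422, 422, 421, 419, 414, 407, 398, 390, 383, 376, 370, 364, 358, 351, 342, 333, 324, 316, 309, 303, 298, 296, 294, 294, 294, 294, 294, 294, 295, 296, 297, 298, 298, 298, 298], "ascent_m": 4, "descent_m": 129, "naismith_min": 42}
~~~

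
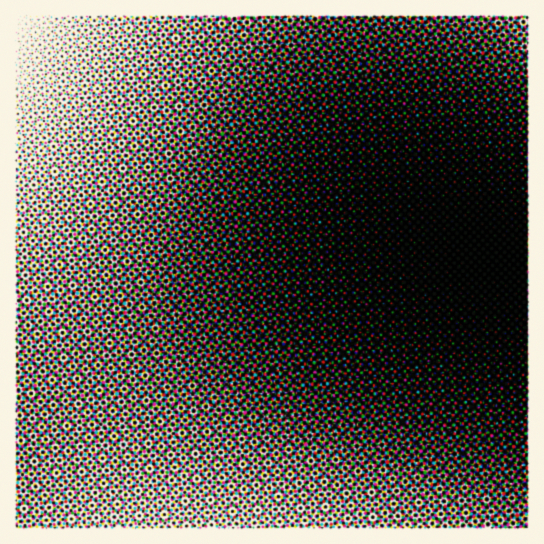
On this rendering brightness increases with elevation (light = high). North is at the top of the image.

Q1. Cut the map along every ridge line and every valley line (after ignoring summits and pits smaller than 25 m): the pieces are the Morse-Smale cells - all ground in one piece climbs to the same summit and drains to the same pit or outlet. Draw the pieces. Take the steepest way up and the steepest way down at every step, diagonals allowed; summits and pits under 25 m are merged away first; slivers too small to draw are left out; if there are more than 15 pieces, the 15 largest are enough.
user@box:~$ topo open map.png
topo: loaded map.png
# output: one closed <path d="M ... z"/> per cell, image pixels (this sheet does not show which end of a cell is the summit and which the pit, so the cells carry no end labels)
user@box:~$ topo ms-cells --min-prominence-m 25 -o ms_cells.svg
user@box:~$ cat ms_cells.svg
<path d="M383 16l-367 1 1 383 217-91 77-30 55-19 31-8 33-5 23 0 26 4-17-10-18-18-19-28-12-25-14-43-8-34-6-36z"/><path d="M453 247l-23 0-33 5-71 21-92 36-217 91-1 127 511 1 1-259-15-2-31-14z"/><path d="M527 16l-143 1 1 40 8 49 14 47 18 42 19 28 18 18 36 20 20 7 10-1z"/>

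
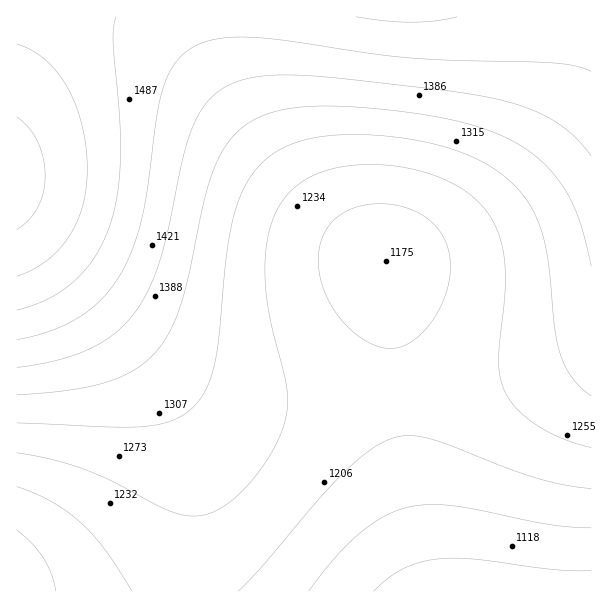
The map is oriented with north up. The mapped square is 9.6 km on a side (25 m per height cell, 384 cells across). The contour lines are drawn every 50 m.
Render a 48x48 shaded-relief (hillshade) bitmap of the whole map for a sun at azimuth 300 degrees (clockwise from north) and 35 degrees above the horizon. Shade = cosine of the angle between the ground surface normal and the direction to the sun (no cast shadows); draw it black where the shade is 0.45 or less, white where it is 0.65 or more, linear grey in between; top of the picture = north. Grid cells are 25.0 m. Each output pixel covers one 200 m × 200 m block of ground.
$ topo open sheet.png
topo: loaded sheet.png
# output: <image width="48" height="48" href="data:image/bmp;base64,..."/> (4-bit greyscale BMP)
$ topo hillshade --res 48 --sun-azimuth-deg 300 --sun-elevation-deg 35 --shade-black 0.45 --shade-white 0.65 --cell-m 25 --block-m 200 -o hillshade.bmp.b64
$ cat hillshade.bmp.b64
<image width="48" height="48" href="data:image/bmp;base64,Qk32BAAAAAAAAHYAAAAoAAAAMAAAADAAAAABAAQAAAAAAIAEAAATCwAAEwsAABAAAAAAAAAAAAAAABEREQAiIiIAMzMzAERERABVVVUAZmZmAHd3dwCIiIgAmZmZAKqqqgC7u7sAzMzMAN3d3QDu7u4A////ALu7u7uqqpmId3ZmZlVWZmZ3d4iIiIiId7u7u7uqqpmId3ZmZlVWZmZ3d4iIiIiId7u7u7uqqpmIh3ZmZlVWZmZ3d4iIiIiHd6q7u7qqqpmIh3ZmZmZmZmZ3d4iIiIiHd6qqqqqqqZmIh3dmZmZmZmZ3d4iIiIiHd6qqqqqqqZmIh3dmZmZmZmd3d4iIiIiHd5maqqqqmZmIh3dmZmZmZmd3eIiIiIiHd5mZmZmZmZmIh3d2ZmZmZnd3iIiIiIiId4iZmZmZmZmIh3d2ZmZmZ3d3iIiIiIiId4iImZmZmZiIh3d3ZmZmd3d4iIiIiIiIh3iIiImZmYiIh3d3d3d3d3eIiImZmZiIiHd4iIiIiIiIh3d3d3d3d3iIiZmZmZmIiHd3eIiIiIiIh3d3d3d3d4iImZmZmZmZiGZ3d3eIiIiId3d3d3d3iIiJmZmZmZmZmWZmd3d3d3d3d3d3d3eIiImZmaqqqqqZmWZmZnd3d3d3d3d3d4iIiJmZqqqqqqqqmVVmZmZnd3d3d3d3eIiIiZmaqqq7u6qqqlVVVmZmZnd3d3d3eIiImZmqq7u7u7u6qlVVVVVmZmZnd3d3eIiJmZqqu7u7u7u7ulVVVVVVVmZmZ3d3eIiJmaqru7vMzMu7u1VVVVVVVVZmZmd3eIiJmaqru7zMzMzMu1VERERFVVVWZmZ3d4iJmaq7u8zMzMzMy1VERERERVVVZmZnd4iJmaq7vMzMzMzMzFREREREREVVVWZnd4iJmaq7vMzMzMzMzFVERERERERFVVZmd3iImaq7vMzMzd3MzFVERDMzNEREVVZmZ3iImaqrvMzM3d3dzFVEQzMzMzRERVVmZ3eImZqru8zMzd3dzFVEQzMzMzNERFVWZnd4iZqqu8zMzN3d3FVUQzMzMzM0RFVVZmd4iJmqu7zMzM3d3GVURDMzMzMzREVVZmd3iJmaq7vMzMzMzGZURDMzMzMzRERVVmZ3eImaqru7zMzMzGZVREMzMzMzRERVVWZnd4iZmqu7u8zMzHZlVEMzMzMzRERVVWZmd3iJmaqru7vMzHdlVEQzMzMzRERFVVZmZ3eImZqqq7u7vHdmVURDMzMzRERFVVZmZnd4iJmaqqu7u3dmVUREMzM0RERVVVVmZnd3iImZqqqru4d2ZVREREREREVVVVVmZmd3eIiZmaqqu4h2ZVVERERERFVVVVVmZmZ3d4iImZqqqoh3ZlVUREREVVVVVVZmZmZnd3iIiZmaqpiHdmVVVURVVVVVZmZmZmZmd3eIiJmZqpiHdmZVVVVVVVVmZmZmZmZmZ3d4iImZmpmId2ZlVVVVVmZmZmZmZmZmZ3d3iIiZmZmId3ZmZlVWZmZmZmZmZmZmZnd3eIiJmZmIh3dmZmZmZmZmZ3d3ZmZmZnd3d4iImZmYiHd2ZmZmZnd3d3d3d3d2Z3d3d4iImZmYiHd3dmZmd3d3d3d3d3d3d3d3d3iIiamZiId3d3d3d3d3d3d3d3d3d3d3d3iIiamZmIiHd3d3d3d3d3d3d3d3d3d3d3eIiA=="/>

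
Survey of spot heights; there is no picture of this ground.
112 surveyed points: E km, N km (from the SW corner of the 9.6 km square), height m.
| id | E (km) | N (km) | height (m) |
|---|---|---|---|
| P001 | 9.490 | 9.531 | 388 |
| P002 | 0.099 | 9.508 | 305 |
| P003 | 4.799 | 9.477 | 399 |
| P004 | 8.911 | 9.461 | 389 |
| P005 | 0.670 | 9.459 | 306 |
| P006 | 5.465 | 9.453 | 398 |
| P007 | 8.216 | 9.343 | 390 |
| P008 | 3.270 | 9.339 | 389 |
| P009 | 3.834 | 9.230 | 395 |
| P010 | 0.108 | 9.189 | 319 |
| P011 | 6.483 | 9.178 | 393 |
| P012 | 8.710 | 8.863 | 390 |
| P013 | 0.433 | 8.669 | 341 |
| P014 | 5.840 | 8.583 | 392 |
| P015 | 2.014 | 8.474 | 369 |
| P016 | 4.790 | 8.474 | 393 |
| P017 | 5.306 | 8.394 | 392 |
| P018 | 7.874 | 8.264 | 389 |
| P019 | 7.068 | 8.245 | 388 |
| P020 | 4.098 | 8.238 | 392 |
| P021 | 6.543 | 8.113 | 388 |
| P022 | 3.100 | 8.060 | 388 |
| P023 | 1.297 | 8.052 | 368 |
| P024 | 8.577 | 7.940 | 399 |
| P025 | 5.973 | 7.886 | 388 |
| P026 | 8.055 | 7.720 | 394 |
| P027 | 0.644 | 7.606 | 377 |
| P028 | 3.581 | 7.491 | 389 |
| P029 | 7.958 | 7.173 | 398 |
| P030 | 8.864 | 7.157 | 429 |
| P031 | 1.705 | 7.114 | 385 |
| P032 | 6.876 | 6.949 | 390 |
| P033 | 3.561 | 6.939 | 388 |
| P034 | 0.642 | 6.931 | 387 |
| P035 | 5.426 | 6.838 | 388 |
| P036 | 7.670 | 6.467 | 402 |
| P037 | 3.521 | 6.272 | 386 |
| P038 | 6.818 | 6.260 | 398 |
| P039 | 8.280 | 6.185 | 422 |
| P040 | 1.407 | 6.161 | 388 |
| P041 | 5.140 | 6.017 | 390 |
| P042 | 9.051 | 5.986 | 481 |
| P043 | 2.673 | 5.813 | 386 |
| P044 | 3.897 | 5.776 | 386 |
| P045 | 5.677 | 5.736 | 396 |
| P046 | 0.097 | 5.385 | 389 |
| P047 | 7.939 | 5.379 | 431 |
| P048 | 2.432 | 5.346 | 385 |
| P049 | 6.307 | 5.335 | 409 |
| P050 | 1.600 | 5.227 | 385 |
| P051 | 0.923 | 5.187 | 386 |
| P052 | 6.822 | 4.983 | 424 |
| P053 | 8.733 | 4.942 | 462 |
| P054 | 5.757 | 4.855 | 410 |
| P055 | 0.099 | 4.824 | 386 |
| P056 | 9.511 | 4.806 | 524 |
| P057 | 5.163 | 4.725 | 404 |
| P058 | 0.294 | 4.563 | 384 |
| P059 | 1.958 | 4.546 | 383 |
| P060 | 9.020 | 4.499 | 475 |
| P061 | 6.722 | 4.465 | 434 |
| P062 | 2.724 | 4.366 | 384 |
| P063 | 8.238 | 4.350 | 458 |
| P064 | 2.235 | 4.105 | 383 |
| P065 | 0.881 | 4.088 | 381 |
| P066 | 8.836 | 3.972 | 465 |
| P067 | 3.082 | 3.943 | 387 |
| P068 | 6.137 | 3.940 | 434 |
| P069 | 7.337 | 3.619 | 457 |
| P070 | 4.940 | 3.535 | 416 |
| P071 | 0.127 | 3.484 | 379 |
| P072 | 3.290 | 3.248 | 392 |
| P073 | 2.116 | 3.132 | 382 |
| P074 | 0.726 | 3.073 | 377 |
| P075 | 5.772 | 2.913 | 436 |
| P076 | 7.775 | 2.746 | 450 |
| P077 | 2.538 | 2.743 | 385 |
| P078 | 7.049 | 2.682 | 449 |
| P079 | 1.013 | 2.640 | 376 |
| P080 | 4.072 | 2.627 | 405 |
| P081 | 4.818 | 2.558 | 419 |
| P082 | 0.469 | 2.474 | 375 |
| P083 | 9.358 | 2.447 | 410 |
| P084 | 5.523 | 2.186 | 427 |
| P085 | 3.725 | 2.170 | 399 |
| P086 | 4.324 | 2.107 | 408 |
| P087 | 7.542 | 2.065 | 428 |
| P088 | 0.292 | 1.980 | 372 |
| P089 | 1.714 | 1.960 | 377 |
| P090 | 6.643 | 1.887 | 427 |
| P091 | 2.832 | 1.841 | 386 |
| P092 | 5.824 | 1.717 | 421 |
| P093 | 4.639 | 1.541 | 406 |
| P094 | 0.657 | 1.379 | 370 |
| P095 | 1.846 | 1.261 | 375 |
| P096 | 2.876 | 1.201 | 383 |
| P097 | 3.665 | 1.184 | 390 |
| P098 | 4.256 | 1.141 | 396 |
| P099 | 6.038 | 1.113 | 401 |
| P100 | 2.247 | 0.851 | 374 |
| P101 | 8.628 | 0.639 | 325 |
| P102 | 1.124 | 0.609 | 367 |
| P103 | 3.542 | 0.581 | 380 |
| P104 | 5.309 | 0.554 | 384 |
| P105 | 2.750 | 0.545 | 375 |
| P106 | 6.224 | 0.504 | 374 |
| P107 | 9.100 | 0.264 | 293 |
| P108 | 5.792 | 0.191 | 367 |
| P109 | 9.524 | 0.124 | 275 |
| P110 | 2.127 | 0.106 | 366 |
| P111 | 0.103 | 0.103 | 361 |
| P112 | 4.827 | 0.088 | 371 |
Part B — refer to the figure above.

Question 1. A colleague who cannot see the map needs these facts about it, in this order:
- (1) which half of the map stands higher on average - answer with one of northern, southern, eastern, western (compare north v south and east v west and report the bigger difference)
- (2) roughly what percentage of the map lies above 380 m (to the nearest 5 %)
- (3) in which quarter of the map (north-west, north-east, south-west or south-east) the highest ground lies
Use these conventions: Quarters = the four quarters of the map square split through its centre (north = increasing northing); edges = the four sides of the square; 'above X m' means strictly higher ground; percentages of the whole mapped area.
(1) On average the eastern half of the map is the higher ground.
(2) Roughly 80 % of the ground is higher than 380 m.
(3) Look to the north-east quarter for the highest ground.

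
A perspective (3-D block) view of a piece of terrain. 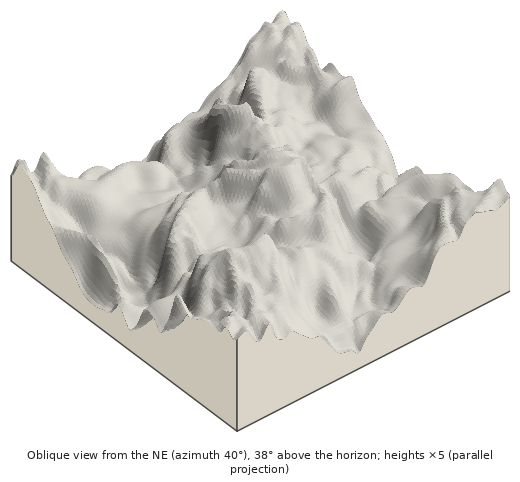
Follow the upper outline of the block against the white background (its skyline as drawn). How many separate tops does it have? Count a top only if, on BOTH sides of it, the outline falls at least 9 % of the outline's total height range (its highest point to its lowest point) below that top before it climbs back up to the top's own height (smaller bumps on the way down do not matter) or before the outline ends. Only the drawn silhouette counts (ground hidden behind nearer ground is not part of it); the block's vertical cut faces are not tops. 2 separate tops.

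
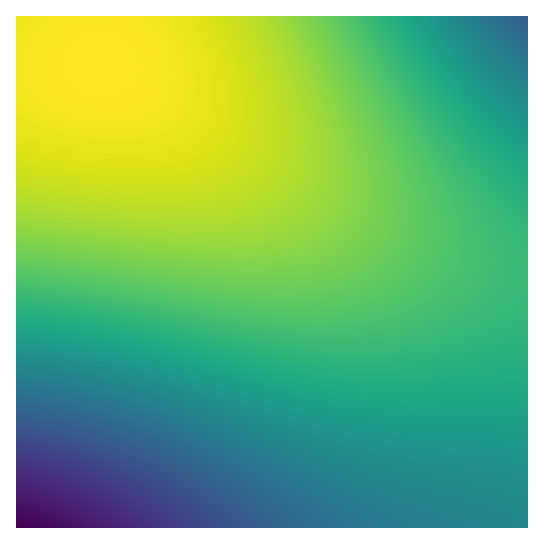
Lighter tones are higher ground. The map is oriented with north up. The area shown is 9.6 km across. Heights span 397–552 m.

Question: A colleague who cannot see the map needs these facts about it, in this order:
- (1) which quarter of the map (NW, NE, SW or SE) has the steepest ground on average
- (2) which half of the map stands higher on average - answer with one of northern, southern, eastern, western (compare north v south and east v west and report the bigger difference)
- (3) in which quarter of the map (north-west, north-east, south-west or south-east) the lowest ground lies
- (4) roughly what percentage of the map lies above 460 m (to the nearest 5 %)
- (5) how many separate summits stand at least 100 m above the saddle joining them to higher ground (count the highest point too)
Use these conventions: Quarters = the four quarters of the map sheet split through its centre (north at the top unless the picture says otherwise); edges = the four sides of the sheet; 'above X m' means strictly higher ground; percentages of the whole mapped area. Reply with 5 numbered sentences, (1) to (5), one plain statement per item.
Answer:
(1) Slopes are steepest in the south-west quarter.
(2) The northern half stands higher on average than the southern half.
(3) The lowest ground is in the south-west quarter.
(4) Ground above 460 m makes up about 85 % of the sheet.
(5) 1 summit rises at least 100 m above its surroundings.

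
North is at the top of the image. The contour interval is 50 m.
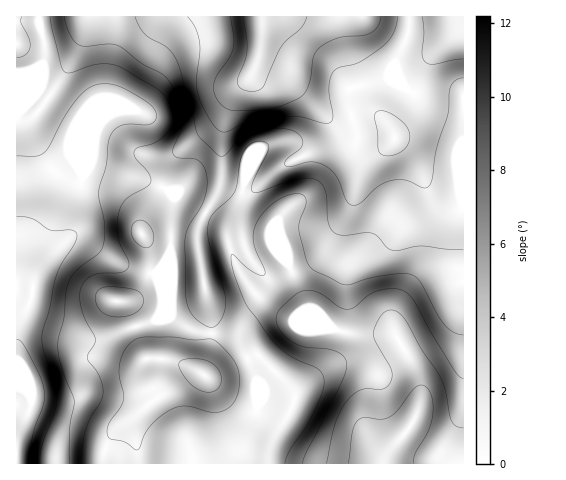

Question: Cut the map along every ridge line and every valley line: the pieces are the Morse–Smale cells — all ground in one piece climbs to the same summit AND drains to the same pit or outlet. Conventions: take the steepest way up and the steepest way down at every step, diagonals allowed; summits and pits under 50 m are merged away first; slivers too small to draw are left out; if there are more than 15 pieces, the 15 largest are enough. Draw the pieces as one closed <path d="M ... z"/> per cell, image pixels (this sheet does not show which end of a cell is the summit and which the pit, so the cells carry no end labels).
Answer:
<path d="M409 16l-147 1 0 21-3 19-7 18-14 16-8 15-7 25-3 55-20 36-3 13 7 51 7 30 0 17 24-1 20-19-9 9-5 10 0 12 15 34 2 29-17 45 0 12 223-1 0-364-39-1-13-5-8-6-5-11-4-14 13-28z"/><path d="M262 16l-246 1 1 320 3-11 8-6 59 19 16 0 51-19 7-9 1-15 8 19 5 5 19 11 17 2 0-17-7-30-7-51 3-13 20-36 3-55 7-25 8-15 14-16 7-18 3-19z"/><path d="M162 296l-1 15-7 9-51 19-16 0-59-19-8 6-4 11 0 51 9 2 5 6 1 9-15 34 1 25 120-1 0-14-4-22 2-10 15-14 39-29 14 0 8-33-1-8-16-2-19-11-5-5z"/><path d="M243 325l-12 8-20 0-8 41-14 0-39 29-15 14-2 10 5 37 102-1 1-11 17-45-2-29-15-34z"/><path d="M463 16l-54 1-1 17-13 28 4 14 10 15 11 5 12 3 32-1z"/><path d="M19 388l-3 1 1 49 14-33-1-9z"/>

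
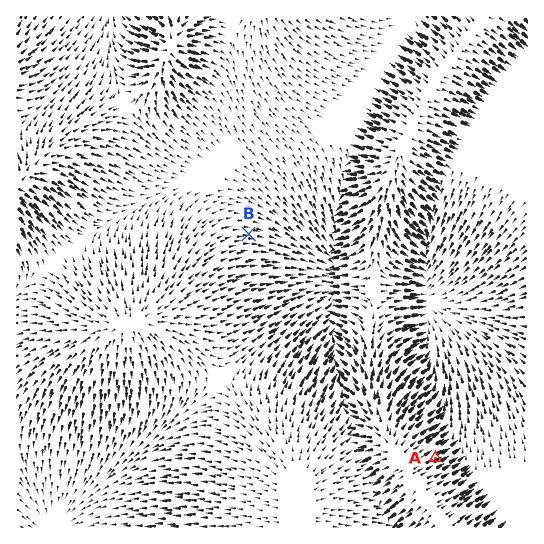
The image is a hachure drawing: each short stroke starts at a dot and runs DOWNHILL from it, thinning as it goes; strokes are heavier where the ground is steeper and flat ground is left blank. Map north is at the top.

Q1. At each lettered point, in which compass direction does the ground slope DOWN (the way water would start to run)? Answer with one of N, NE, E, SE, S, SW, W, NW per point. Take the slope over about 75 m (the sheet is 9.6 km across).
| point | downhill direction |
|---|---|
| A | NE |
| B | E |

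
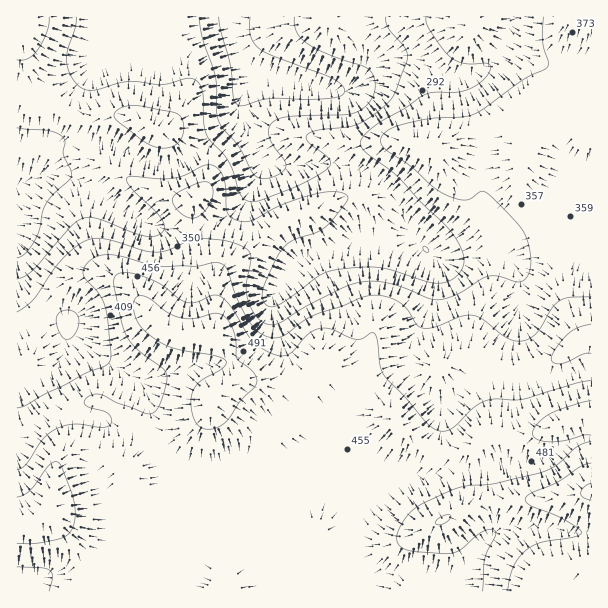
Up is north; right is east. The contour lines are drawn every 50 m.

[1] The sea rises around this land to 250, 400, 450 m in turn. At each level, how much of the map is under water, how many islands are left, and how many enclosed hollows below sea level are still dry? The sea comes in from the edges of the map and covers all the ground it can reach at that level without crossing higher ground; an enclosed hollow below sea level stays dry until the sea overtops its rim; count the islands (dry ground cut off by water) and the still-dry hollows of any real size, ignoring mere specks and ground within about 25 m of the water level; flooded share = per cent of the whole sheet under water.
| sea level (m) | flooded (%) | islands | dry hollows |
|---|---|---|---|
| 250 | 12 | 0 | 0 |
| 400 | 52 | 0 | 0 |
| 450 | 62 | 0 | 0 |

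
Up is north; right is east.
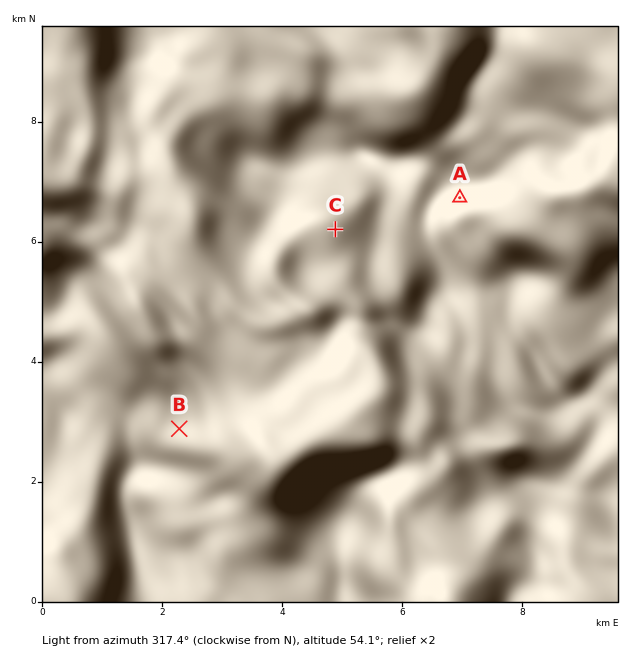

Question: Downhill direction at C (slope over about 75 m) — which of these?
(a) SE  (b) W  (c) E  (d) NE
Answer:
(c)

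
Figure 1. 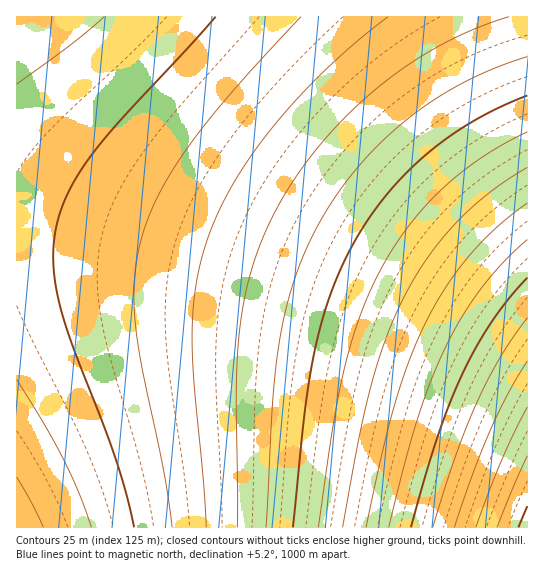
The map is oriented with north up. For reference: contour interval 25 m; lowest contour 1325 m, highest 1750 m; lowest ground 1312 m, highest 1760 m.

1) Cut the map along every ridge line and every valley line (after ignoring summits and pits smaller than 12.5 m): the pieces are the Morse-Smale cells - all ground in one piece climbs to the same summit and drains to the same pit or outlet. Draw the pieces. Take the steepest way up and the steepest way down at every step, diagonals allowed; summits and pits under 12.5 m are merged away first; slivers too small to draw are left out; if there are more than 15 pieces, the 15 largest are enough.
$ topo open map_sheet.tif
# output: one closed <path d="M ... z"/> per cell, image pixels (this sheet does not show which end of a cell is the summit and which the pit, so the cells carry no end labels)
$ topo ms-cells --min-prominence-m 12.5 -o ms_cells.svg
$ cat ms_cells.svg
<path d="M527 16l-510 0-1 225 51 3 76 12 70 15 85 22 60 20 63 26 68 33 38 23z"/><path d="M39 241l-23 1 1 286 511-1 0-132-3-3-104-53-42-18-64-22-54-16-84-20-71-14z"/>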